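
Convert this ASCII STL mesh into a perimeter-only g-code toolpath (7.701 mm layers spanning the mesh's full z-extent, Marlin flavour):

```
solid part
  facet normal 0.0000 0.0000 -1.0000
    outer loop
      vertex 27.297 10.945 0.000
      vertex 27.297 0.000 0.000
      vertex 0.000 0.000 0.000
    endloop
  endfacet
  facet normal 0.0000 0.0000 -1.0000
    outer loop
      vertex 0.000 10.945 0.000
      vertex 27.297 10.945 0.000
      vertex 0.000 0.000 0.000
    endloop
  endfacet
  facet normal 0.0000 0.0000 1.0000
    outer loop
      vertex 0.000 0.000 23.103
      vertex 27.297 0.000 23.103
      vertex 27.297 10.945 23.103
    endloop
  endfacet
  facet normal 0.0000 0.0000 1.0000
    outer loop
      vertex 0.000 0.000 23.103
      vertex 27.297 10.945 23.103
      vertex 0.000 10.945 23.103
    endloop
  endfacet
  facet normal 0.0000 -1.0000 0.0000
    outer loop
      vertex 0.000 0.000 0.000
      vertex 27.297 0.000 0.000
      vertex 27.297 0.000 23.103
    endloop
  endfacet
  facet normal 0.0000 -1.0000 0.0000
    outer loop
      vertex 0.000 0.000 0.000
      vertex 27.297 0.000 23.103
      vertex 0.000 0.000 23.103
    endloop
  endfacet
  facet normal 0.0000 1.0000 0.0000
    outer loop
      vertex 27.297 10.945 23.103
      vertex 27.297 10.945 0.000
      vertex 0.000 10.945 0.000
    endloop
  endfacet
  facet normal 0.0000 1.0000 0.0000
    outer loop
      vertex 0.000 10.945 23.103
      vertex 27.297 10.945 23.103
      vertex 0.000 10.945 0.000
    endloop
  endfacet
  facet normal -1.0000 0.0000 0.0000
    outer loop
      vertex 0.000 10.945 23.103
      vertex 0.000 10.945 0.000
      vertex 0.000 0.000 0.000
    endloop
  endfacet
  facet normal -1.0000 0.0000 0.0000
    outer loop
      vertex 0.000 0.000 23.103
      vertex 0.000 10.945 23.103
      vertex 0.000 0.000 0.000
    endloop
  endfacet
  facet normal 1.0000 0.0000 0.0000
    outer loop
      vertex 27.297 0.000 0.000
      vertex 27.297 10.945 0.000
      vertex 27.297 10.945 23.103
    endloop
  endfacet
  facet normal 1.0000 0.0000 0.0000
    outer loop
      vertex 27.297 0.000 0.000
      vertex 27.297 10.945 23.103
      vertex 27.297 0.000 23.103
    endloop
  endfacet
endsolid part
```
; perimeter-only toolpath
G21 ; units = mm
G90 ; absolute positioning
G28 ; home
; layer 1
G0 Z7.701
G0 X0.000 Y0.000
G1 X27.297 Y0.000
G1 X27.297 Y10.945
G1 X0.000 Y10.945
G1 X0.000 Y0.000
; layer 2
G0 Z15.402
G0 X0.000 Y0.000
G1 X27.297 Y0.000
G1 X27.297 Y10.945
G1 X0.000 Y10.945
G1 X0.000 Y0.000
; layer 3
G0 Z23.103
G0 X0.000 Y0.000
G1 X27.297 Y0.000
G1 X27.297 Y10.945
G1 X0.000 Y10.945
G1 X0.000 Y0.000
M2 ; end

The solid is a rectangular box, roughly 27.3 × 10.9 mm footprint and 23.1 mm tall. Slicing at Δz = 7.701 mm — 3 equal slices spanning the solid's height, so layer i sits at z = i·h/3 — gives 3 non-empty perimeters. Each is a 4-segment closed polygon; G0 lifts to the layer z and rapids to the start vertex, then G1 traces the edges.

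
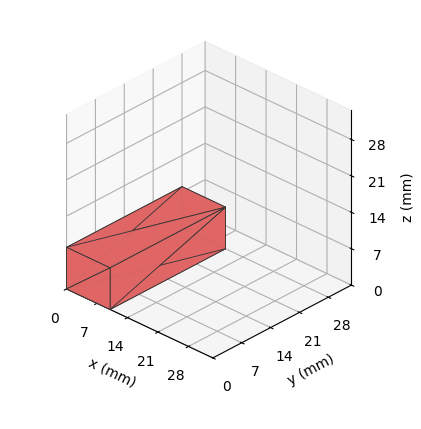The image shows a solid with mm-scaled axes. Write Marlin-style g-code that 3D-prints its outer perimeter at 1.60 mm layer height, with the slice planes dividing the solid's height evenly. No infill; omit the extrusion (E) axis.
Reading the render: the shape is a rectangular box, roughly 10 × 28 mm footprint and 8 mm tall (dimensions read to the nearest mm from the axis ticks). For the g-code, the solid's height is divided into equal slices at the stated Δz and each level perimeter traced with G1 moves after a G0 lift.

; perimeter-only toolpath
G21 ; units = mm
G90 ; absolute positioning
G28 ; home
; layer 1
G0 Z1.60
G0 X0.00 Y0.00
G1 X10.00 Y0.00
G1 X10.00 Y28.00
G1 X0.00 Y28.00
G1 X0.00 Y0.00
; layer 2
G0 Z3.20
G0 X0.00 Y0.00
G1 X10.00 Y0.00
G1 X10.00 Y28.00
G1 X0.00 Y28.00
G1 X0.00 Y0.00
; layer 3
G0 Z4.80
G0 X0.00 Y0.00
G1 X10.00 Y0.00
G1 X10.00 Y28.00
G1 X0.00 Y28.00
G1 X0.00 Y0.00
; layer 4
G0 Z6.40
G0 X0.00 Y0.00
G1 X10.00 Y0.00
G1 X10.00 Y28.00
G1 X0.00 Y28.00
G1 X0.00 Y0.00
; layer 5
G0 Z8.00
G0 X0.00 Y0.00
G1 X10.00 Y0.00
G1 X10.00 Y28.00
G1 X0.00 Y28.00
G1 X0.00 Y0.00
M2 ; end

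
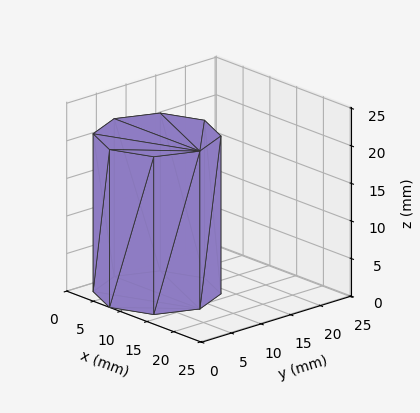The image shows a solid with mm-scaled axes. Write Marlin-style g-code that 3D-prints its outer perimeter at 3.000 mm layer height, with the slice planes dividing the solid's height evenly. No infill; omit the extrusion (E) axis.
Reading the render: the shape is a regular 8-sided prism (a cylinder approximated with 8 flat sides), circumscribed radius ≈ 8 mm, height ≈ 21 mm (dimensions read to the nearest mm from the axis ticks). For the g-code, the solid's height is divided into equal slices at the stated Δz and each level perimeter traced with G1 moves after a G0 lift.

; perimeter-only toolpath
G21 ; units = mm
G90 ; absolute positioning
G28 ; home
; layer 1
G0 Z3.000
G0 X16.000 Y8.000
G1 X13.657 Y13.657
G1 X8.000 Y16.000
G1 X2.343 Y13.657
G1 X0.000 Y8.000
G1 X2.343 Y2.343
G1 X8.000 Y0.000
G1 X13.657 Y2.343
G1 X16.000 Y8.000
; layer 2
G0 Z6.000
G0 X16.000 Y8.000
G1 X13.657 Y13.657
G1 X8.000 Y16.000
G1 X2.343 Y13.657
G1 X0.000 Y8.000
G1 X2.343 Y2.343
G1 X8.000 Y0.000
G1 X13.657 Y2.343
G1 X16.000 Y8.000
; layer 3
G0 Z9.000
G0 X16.000 Y8.000
G1 X13.657 Y13.657
G1 X8.000 Y16.000
G1 X2.343 Y13.657
G1 X0.000 Y8.000
G1 X2.343 Y2.343
G1 X8.000 Y0.000
G1 X13.657 Y2.343
G1 X16.000 Y8.000
; layer 4
G0 Z12.000
G0 X16.000 Y8.000
G1 X13.657 Y13.657
G1 X8.000 Y16.000
G1 X2.343 Y13.657
G1 X0.000 Y8.000
G1 X2.343 Y2.343
G1 X8.000 Y0.000
G1 X13.657 Y2.343
G1 X16.000 Y8.000
; layer 5
G0 Z15.000
G0 X16.000 Y8.000
G1 X13.657 Y13.657
G1 X8.000 Y16.000
G1 X2.343 Y13.657
G1 X0.000 Y8.000
G1 X2.343 Y2.343
G1 X8.000 Y0.000
G1 X13.657 Y2.343
G1 X16.000 Y8.000
; layer 6
G0 Z18.000
G0 X16.000 Y8.000
G1 X13.657 Y13.657
G1 X8.000 Y16.000
G1 X2.343 Y13.657
G1 X0.000 Y8.000
G1 X2.343 Y2.343
G1 X8.000 Y0.000
G1 X13.657 Y2.343
G1 X16.000 Y8.000
; layer 7
G0 Z21.000
G0 X16.000 Y8.000
G1 X13.657 Y13.657
G1 X8.000 Y16.000
G1 X2.343 Y13.657
G1 X0.000 Y8.000
G1 X2.343 Y2.343
G1 X8.000 Y0.000
G1 X13.657 Y2.343
G1 X16.000 Y8.000
M2 ; end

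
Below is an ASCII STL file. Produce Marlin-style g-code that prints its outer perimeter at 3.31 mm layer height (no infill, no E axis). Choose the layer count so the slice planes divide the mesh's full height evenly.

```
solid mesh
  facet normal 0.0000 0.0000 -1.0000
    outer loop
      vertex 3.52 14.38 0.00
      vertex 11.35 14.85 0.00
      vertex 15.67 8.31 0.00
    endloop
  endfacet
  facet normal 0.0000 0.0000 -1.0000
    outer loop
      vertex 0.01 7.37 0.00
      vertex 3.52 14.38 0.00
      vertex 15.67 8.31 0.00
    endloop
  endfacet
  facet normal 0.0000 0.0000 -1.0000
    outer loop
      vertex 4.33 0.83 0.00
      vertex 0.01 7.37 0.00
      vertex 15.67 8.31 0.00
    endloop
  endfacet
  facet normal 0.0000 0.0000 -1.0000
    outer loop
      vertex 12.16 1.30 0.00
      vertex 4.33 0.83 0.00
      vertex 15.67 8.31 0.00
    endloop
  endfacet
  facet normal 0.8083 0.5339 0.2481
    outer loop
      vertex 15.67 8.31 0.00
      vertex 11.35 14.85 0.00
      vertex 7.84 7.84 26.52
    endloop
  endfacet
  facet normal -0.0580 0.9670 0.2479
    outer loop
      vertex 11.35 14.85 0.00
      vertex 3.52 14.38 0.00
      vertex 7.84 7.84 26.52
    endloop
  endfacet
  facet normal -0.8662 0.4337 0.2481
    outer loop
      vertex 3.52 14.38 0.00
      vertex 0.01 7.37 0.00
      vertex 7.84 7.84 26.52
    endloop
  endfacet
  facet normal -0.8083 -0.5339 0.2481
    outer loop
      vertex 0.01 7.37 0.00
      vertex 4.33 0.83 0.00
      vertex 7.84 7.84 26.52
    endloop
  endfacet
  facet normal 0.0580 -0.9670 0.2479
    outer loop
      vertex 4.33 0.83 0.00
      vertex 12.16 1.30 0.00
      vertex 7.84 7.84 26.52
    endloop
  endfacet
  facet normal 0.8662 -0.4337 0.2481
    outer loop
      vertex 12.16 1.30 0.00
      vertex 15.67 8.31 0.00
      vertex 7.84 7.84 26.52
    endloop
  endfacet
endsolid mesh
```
; perimeter-only toolpath
G21 ; units = mm
G90 ; absolute positioning
G28 ; home
; layer 1
G0 Z3.31
G0 X14.69 Y8.25
G1 X10.91 Y13.97
G1 X4.06 Y13.56
G1 X0.99 Y7.43
G1 X4.77 Y1.71
G1 X11.62 Y2.12
G1 X14.69 Y8.25
; layer 2
G0 Z6.63
G0 X13.71 Y8.19
G1 X10.47 Y13.10
G1 X4.60 Y12.75
G1 X1.97 Y7.49
G1 X5.21 Y2.58
G1 X11.08 Y2.94
G1 X13.71 Y8.19
; layer 3
G0 Z9.95
G0 X12.73 Y8.13
G1 X10.03 Y12.22
G1 X5.14 Y11.93
G1 X2.95 Y7.55
G1 X5.65 Y3.46
G1 X10.54 Y3.75
G1 X12.73 Y8.13
; layer 4
G0 Z13.26
G0 X11.75 Y8.07
G1 X9.59 Y11.34
G1 X5.68 Y11.11
G1 X3.92 Y7.61
G1 X6.08 Y4.33
G1 X10.00 Y4.57
G1 X11.75 Y8.07
; layer 5
G0 Z16.57
G0 X10.78 Y8.02
G1 X9.16 Y10.47
G1 X6.22 Y10.29
G1 X4.90 Y7.66
G1 X6.52 Y5.21
G1 X9.46 Y5.39
G1 X10.78 Y8.02
; layer 6
G0 Z19.89
G0 X9.80 Y7.96
G1 X8.72 Y9.59
G1 X6.76 Y9.47
G1 X5.88 Y7.72
G1 X6.96 Y6.09
G1 X8.92 Y6.21
G1 X9.80 Y7.96
; layer 7
G0 Z23.20
G0 X8.82 Y7.90
G1 X8.28 Y8.72
G1 X7.30 Y8.66
G1 X6.86 Y7.78
G1 X7.40 Y6.96
G1 X8.38 Y7.02
G1 X8.82 Y7.90
M2 ; end

The solid is a regular 6-sided pyramid, base circumscribed radius ≈ 7.84 mm, apex at z ≈ 26.5 mm. Slicing at Δz = 3.31 mm — 8 equal slices spanning the solid's height, so layer i sits at z = i·h/8 — gives 7 non-empty perimeters. Each is a 6-segment closed polygon; G0 lifts to the layer z and rapids to the start vertex, then G1 traces the edges. The cross-section shrinks linearly with z (the slice at the apex is degenerate and omitted).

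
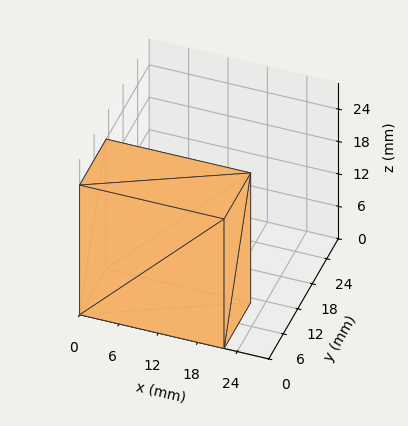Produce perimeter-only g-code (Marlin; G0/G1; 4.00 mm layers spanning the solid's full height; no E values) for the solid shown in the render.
Reading the render: the shape is a rectangular box, roughly 22 × 11 mm footprint and 24 mm tall (dimensions read to the nearest mm from the axis ticks). For the g-code, the solid's height is divided into equal slices at the stated Δz and each level perimeter traced with G1 moves after a G0 lift.

; perimeter-only toolpath
G21 ; units = mm
G90 ; absolute positioning
G28 ; home
; layer 1
G0 Z4.00
G0 X0.00 Y0.00
G1 X22.00 Y0.00
G1 X22.00 Y11.00
G1 X0.00 Y11.00
G1 X0.00 Y0.00
; layer 2
G0 Z8.00
G0 X0.00 Y0.00
G1 X22.00 Y0.00
G1 X22.00 Y11.00
G1 X0.00 Y11.00
G1 X0.00 Y0.00
; layer 3
G0 Z12.00
G0 X0.00 Y0.00
G1 X22.00 Y0.00
G1 X22.00 Y11.00
G1 X0.00 Y11.00
G1 X0.00 Y0.00
; layer 4
G0 Z16.00
G0 X0.00 Y0.00
G1 X22.00 Y0.00
G1 X22.00 Y11.00
G1 X0.00 Y11.00
G1 X0.00 Y0.00
; layer 5
G0 Z20.00
G0 X0.00 Y0.00
G1 X22.00 Y0.00
G1 X22.00 Y11.00
G1 X0.00 Y11.00
G1 X0.00 Y0.00
; layer 6
G0 Z24.00
G0 X0.00 Y0.00
G1 X22.00 Y0.00
G1 X22.00 Y11.00
G1 X0.00 Y11.00
G1 X0.00 Y0.00
M2 ; end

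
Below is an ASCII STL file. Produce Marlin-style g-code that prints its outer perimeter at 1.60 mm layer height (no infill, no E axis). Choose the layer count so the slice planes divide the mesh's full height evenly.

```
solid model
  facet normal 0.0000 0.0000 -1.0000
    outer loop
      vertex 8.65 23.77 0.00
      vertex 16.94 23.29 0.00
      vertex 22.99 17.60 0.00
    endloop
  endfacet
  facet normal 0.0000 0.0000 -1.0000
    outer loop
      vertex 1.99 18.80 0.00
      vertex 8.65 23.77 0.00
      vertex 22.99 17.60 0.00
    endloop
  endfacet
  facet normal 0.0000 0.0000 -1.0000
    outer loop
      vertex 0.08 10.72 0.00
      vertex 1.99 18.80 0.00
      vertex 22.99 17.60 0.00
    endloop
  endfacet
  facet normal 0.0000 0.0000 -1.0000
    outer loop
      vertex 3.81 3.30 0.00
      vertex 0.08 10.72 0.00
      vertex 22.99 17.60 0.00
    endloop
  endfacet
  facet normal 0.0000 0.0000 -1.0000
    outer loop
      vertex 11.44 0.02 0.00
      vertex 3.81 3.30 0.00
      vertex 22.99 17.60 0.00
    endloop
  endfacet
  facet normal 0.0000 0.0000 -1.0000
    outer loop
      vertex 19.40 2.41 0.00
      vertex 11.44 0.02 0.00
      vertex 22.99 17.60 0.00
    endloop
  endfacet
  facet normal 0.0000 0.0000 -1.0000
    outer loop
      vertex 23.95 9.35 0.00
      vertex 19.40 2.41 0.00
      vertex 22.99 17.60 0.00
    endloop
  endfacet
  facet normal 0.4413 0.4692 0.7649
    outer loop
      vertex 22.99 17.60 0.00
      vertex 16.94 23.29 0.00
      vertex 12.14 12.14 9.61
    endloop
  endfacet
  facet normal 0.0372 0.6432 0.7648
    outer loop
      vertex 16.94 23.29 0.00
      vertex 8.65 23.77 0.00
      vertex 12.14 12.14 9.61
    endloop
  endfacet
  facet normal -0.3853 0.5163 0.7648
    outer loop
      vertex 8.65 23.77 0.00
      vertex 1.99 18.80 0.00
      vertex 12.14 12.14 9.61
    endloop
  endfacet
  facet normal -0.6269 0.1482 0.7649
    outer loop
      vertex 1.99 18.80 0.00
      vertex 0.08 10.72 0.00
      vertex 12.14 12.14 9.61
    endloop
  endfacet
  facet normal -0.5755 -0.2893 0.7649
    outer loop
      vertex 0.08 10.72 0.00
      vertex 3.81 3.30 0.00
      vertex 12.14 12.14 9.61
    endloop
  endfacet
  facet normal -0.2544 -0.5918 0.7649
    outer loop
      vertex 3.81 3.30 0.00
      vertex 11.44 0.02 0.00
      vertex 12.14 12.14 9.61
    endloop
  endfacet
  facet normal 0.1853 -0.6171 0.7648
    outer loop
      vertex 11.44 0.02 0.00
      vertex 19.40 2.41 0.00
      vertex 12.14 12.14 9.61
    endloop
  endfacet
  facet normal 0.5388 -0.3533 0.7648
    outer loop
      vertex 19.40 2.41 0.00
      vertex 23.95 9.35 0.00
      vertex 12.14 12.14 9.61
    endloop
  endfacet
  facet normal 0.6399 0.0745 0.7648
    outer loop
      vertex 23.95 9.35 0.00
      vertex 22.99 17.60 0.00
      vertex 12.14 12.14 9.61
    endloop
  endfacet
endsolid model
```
; perimeter-only toolpath
G21 ; units = mm
G90 ; absolute positioning
G28 ; home
; layer 1
G0 Z1.60
G0 X21.18 Y16.69
G1 X16.14 Y21.43
G1 X9.23 Y21.83
G1 X3.68 Y17.69
G1 X2.09 Y10.96
G1 X5.20 Y4.77
G1 X11.56 Y2.04
G1 X18.19 Y4.03
G1 X21.98 Y9.81
G1 X21.18 Y16.69
; layer 2
G0 Z3.20
G0 X19.37 Y15.78
G1 X15.34 Y19.57
G1 X9.81 Y19.89
G1 X5.37 Y16.58
G1 X4.10 Y11.19
G1 X6.59 Y6.25
G1 X11.67 Y4.06
G1 X16.98 Y5.65
G1 X20.01 Y10.28
G1 X19.37 Y15.78
; layer 3
G0 Z4.80
G0 X17.56 Y14.87
G1 X14.54 Y17.71
G1 X10.39 Y17.95
G1 X7.07 Y15.47
G1 X6.11 Y11.43
G1 X7.98 Y7.72
G1 X11.79 Y6.08
G1 X15.77 Y7.28
G1 X18.05 Y10.75
G1 X17.56 Y14.87
; layer 4
G0 Z6.41
G0 X15.76 Y13.96
G1 X13.74 Y15.86
G1 X10.98 Y16.02
G1 X8.76 Y14.36
G1 X8.12 Y11.67
G1 X9.36 Y9.19
G1 X11.91 Y8.10
G1 X14.56 Y8.90
G1 X16.08 Y11.21
G1 X15.76 Y13.96
; layer 5
G0 Z8.01
G0 X13.95 Y13.05
G1 X12.94 Y14.00
G1 X11.56 Y14.08
G1 X10.45 Y13.25
G1 X10.13 Y11.90
G1 X10.75 Y10.67
G1 X12.02 Y10.12
G1 X13.35 Y10.52
G1 X14.11 Y11.68
G1 X13.95 Y13.05
M2 ; end

The solid is a regular 9-sided pyramid, base circumscribed radius ≈ 12.1 mm, apex at z ≈ 9.61 mm. Slicing at Δz = 1.60 mm — 6 equal slices spanning the solid's height, so layer i sits at z = i·h/6 — gives 5 non-empty perimeters. Each is a 9-segment closed polygon; G0 lifts to the layer z and rapids to the start vertex, then G1 traces the edges. The cross-section shrinks linearly with z (the slice at the apex is degenerate and omitted).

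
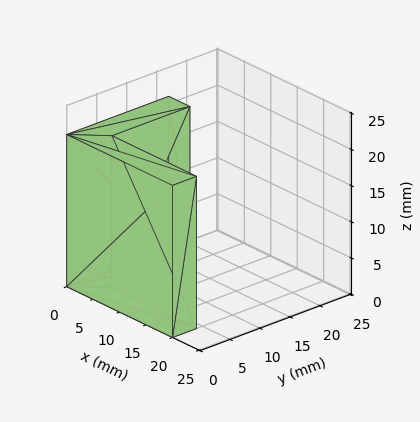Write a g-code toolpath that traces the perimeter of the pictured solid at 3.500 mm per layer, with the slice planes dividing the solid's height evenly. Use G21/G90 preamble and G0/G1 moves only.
Reading the render: the shape is an L-shaped prism: outer 20 × 17 mm, arm thicknesses ≈ 4 mm (horizontal) and 4 mm (vertical), extruded 21 mm in z (dimensions read to the nearest mm from the axis ticks). For the g-code, the solid's height is divided into equal slices at the stated Δz and each level perimeter traced with G1 moves after a G0 lift.

; perimeter-only toolpath
G21 ; units = mm
G90 ; absolute positioning
G28 ; home
; layer 1
G0 Z3.500
G0 X0.000 Y0.000
G1 X20.000 Y0.000
G1 X20.000 Y4.000
G1 X4.000 Y4.000
G1 X4.000 Y17.000
G1 X0.000 Y17.000
G1 X0.000 Y0.000
; layer 2
G0 Z7.000
G0 X0.000 Y0.000
G1 X20.000 Y0.000
G1 X20.000 Y4.000
G1 X4.000 Y4.000
G1 X4.000 Y17.000
G1 X0.000 Y17.000
G1 X0.000 Y0.000
; layer 3
G0 Z10.500
G0 X0.000 Y0.000
G1 X20.000 Y0.000
G1 X20.000 Y4.000
G1 X4.000 Y4.000
G1 X4.000 Y17.000
G1 X0.000 Y17.000
G1 X0.000 Y0.000
; layer 4
G0 Z14.000
G0 X0.000 Y0.000
G1 X20.000 Y0.000
G1 X20.000 Y4.000
G1 X4.000 Y4.000
G1 X4.000 Y17.000
G1 X0.000 Y17.000
G1 X0.000 Y0.000
; layer 5
G0 Z17.500
G0 X0.000 Y0.000
G1 X20.000 Y0.000
G1 X20.000 Y4.000
G1 X4.000 Y4.000
G1 X4.000 Y17.000
G1 X0.000 Y17.000
G1 X0.000 Y0.000
; layer 6
G0 Z21.000
G0 X0.000 Y0.000
G1 X20.000 Y0.000
G1 X20.000 Y4.000
G1 X4.000 Y4.000
G1 X4.000 Y17.000
G1 X0.000 Y17.000
G1 X0.000 Y0.000
M2 ; end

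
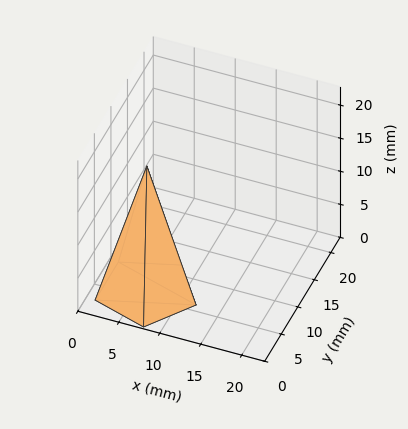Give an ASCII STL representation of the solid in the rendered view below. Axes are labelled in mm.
Reading the render: the shape is a regular 5-sided pyramid, base circumscribed radius ≈ 6 mm, apex at z ≈ 19 mm (dimensions read to the nearest mm from the axis ticks). For the STL, each face is triangulated and given an outward normal.

solid part
  facet normal 0.0000 0.0000 -1.0000
    outer loop
      vertex 1.1 9.5 0.0
      vertex 7.9 11.7 0.0
      vertex 12.0 6.0 0.0
    endloop
  endfacet
  facet normal 0.0000 0.0000 -1.0000
    outer loop
      vertex 1.1 2.5 0.0
      vertex 1.1 9.5 0.0
      vertex 12.0 6.0 0.0
    endloop
  endfacet
  facet normal 0.0000 0.0000 -1.0000
    outer loop
      vertex 7.9 0.3 0.0
      vertex 1.1 2.5 0.0
      vertex 12.0 6.0 0.0
    endloop
  endfacet
  facet normal 0.7864 0.5656 0.2483
    outer loop
      vertex 12.0 6.0 0.0
      vertex 7.9 11.7 0.0
      vertex 6.0 6.0 19.0
    endloop
  endfacet
  facet normal -0.2983 0.9220 0.2468
    outer loop
      vertex 7.9 11.7 0.0
      vertex 1.1 9.5 0.0
      vertex 6.0 6.0 19.0
    endloop
  endfacet
  facet normal -0.9683 0.0000 0.2497
    outer loop
      vertex 1.1 9.5 0.0
      vertex 1.1 2.5 0.0
      vertex 6.0 6.0 19.0
    endloop
  endfacet
  facet normal -0.2983 -0.9220 0.2468
    outer loop
      vertex 1.1 2.5 0.0
      vertex 7.9 0.3 0.0
      vertex 6.0 6.0 19.0
    endloop
  endfacet
  facet normal 0.7864 -0.5656 0.2483
    outer loop
      vertex 7.9 0.3 0.0
      vertex 12.0 6.0 0.0
      vertex 6.0 6.0 19.0
    endloop
  endfacet
endsolid part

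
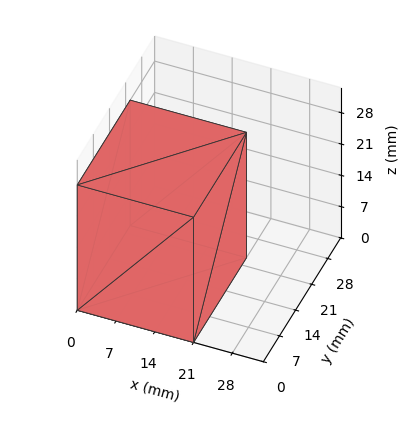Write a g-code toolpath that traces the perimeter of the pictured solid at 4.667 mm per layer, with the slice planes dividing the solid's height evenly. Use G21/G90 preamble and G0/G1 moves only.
Reading the render: the shape is a rectangular box, roughly 21 × 23 mm footprint and 28 mm tall (dimensions read to the nearest mm from the axis ticks). For the g-code, the solid's height is divided into equal slices at the stated Δz and each level perimeter traced with G1 moves after a G0 lift.

; perimeter-only toolpath
G21 ; units = mm
G90 ; absolute positioning
G28 ; home
; layer 1
G0 Z4.667
G0 X0.000 Y0.000
G1 X21.000 Y0.000
G1 X21.000 Y23.000
G1 X0.000 Y23.000
G1 X0.000 Y0.000
; layer 2
G0 Z9.333
G0 X0.000 Y0.000
G1 X21.000 Y0.000
G1 X21.000 Y23.000
G1 X0.000 Y23.000
G1 X0.000 Y0.000
; layer 3
G0 Z14.000
G0 X0.000 Y0.000
G1 X21.000 Y0.000
G1 X21.000 Y23.000
G1 X0.000 Y23.000
G1 X0.000 Y0.000
; layer 4
G0 Z18.667
G0 X0.000 Y0.000
G1 X21.000 Y0.000
G1 X21.000 Y23.000
G1 X0.000 Y23.000
G1 X0.000 Y0.000
; layer 5
G0 Z23.333
G0 X0.000 Y0.000
G1 X21.000 Y0.000
G1 X21.000 Y23.000
G1 X0.000 Y23.000
G1 X0.000 Y0.000
; layer 6
G0 Z28.000
G0 X0.000 Y0.000
G1 X21.000 Y0.000
G1 X21.000 Y23.000
G1 X0.000 Y23.000
G1 X0.000 Y0.000
M2 ; end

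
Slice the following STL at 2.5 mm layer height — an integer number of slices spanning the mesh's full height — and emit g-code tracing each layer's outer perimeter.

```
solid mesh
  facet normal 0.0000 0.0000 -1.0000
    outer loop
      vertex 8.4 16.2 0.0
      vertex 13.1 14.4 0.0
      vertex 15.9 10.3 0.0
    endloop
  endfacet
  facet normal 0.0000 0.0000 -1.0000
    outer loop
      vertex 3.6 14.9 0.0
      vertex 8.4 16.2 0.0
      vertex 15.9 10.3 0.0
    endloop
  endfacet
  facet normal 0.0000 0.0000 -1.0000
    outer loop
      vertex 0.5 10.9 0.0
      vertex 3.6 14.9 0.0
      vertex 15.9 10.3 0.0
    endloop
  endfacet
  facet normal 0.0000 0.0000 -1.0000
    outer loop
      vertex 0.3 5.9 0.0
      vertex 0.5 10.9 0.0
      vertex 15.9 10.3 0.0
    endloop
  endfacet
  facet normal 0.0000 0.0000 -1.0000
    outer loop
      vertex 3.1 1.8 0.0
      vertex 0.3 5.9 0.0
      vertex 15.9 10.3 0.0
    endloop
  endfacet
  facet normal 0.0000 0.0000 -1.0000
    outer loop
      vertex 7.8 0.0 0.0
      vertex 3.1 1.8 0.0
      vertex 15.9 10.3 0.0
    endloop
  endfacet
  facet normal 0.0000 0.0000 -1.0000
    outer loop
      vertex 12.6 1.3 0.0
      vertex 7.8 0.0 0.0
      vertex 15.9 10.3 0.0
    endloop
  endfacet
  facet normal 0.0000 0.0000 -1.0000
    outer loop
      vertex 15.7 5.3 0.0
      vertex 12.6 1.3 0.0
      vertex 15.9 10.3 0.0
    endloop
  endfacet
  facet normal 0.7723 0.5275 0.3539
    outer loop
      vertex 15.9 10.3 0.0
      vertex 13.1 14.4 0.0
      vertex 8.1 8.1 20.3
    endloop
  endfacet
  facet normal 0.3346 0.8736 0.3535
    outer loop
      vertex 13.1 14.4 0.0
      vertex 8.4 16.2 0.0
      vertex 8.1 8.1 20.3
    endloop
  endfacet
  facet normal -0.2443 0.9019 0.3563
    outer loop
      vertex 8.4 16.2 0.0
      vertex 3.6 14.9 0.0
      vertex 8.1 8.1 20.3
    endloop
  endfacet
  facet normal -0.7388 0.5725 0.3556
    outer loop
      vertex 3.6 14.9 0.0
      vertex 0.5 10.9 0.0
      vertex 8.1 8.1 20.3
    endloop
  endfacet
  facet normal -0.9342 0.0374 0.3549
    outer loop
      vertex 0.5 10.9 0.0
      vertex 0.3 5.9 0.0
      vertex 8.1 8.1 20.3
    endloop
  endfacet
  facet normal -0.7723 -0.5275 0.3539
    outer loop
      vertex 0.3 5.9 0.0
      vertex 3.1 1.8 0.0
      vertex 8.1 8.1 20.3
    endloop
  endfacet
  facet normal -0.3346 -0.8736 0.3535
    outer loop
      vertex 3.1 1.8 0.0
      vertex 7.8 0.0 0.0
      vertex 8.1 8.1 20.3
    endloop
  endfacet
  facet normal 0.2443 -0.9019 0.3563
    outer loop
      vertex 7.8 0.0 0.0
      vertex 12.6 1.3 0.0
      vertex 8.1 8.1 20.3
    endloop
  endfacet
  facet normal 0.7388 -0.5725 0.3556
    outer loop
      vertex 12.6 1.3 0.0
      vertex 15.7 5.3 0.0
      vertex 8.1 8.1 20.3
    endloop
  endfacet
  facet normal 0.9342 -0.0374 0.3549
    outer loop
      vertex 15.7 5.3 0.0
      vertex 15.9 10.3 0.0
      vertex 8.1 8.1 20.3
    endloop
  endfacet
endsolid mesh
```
; perimeter-only toolpath
G21 ; units = mm
G90 ; absolute positioning
G28 ; home
; layer 1
G0 Z2.5
G0 X14.9 Y10.0
G1 X12.5 Y13.6
G1 X8.4 Y15.2
G1 X4.2 Y14.0
G1 X1.4 Y10.5
G1 X1.3 Y6.2
G1 X3.7 Y2.6
G1 X7.8 Y1.0
G1 X12.0 Y2.1
G1 X14.7 Y5.7
G1 X14.9 Y10.0
; layer 2
G0 Z5.1
G0 X14.0 Y9.8
G1 X11.8 Y12.8
G1 X8.3 Y14.2
G1 X4.7 Y13.2
G1 X2.4 Y10.2
G1 X2.2 Y6.5
G1 X4.3 Y3.4
G1 X7.9 Y2.0
G1 X11.5 Y3.0
G1 X13.8 Y6.0
G1 X14.0 Y9.8
; layer 3
G0 Z7.6
G0 X13.0 Y9.5
G1 X11.2 Y12.0
G1 X8.3 Y13.2
G1 X5.3 Y12.3
G1 X3.3 Y9.8
G1 X3.2 Y6.7
G1 X5.0 Y4.2
G1 X7.9 Y3.0
G1 X10.9 Y3.8
G1 X12.8 Y6.3
G1 X13.0 Y9.5
; layer 4
G0 Z10.2
G0 X12.0 Y9.2
G1 X10.6 Y11.2
G1 X8.2 Y12.1
G1 X5.8 Y11.5
G1 X4.3 Y9.5
G1 X4.2 Y7.0
G1 X5.6 Y5.0
G1 X7.9 Y4.0
G1 X10.3 Y4.7
G1 X11.9 Y6.7
G1 X12.0 Y9.2
; layer 5
G0 Z12.7
G0 X11.0 Y8.9
G1 X10.0 Y10.5
G1 X8.2 Y11.1
G1 X6.4 Y10.7
G1 X5.2 Y9.2
G1 X5.2 Y7.3
G1 X6.2 Y5.7
G1 X8.0 Y5.1
G1 X9.8 Y5.5
G1 X10.9 Y7.0
G1 X11.0 Y8.9
; layer 6
G0 Z15.2
G0 X10.0 Y8.6
G1 X9.3 Y9.7
G1 X8.2 Y10.1
G1 X7.0 Y9.8
G1 X6.2 Y8.8
G1 X6.1 Y7.5
G1 X6.8 Y6.5
G1 X8.0 Y6.1
G1 X9.2 Y6.4
G1 X10.0 Y7.4
G1 X10.0 Y8.6
; layer 7
G0 Z17.8
G0 X9.1 Y8.4
G1 X8.7 Y8.9
G1 X8.1 Y9.1
G1 X7.5 Y8.9
G1 X7.1 Y8.4
G1 X7.1 Y7.8
G1 X7.5 Y7.3
G1 X8.1 Y7.1
G1 X8.7 Y7.2
G1 X9.1 Y7.7
G1 X9.1 Y8.4
M2 ; end

The solid is a regular 10-sided pyramid, base circumscribed radius ≈ 8.1 mm, apex at z ≈ 20.3 mm. Slicing at Δz = 2.5 mm — 8 equal slices spanning the solid's height, so layer i sits at z = i·h/8 — gives 7 non-empty perimeters. Each is a 10-segment closed polygon; G0 lifts to the layer z and rapids to the start vertex, then G1 traces the edges. The cross-section shrinks linearly with z (the slice at the apex is degenerate and omitted).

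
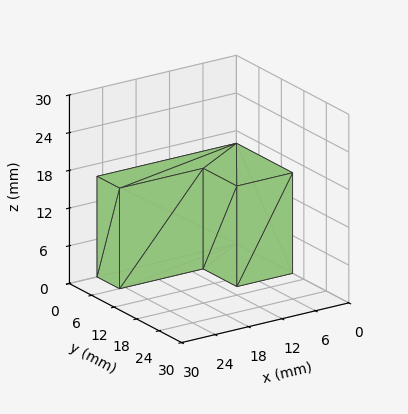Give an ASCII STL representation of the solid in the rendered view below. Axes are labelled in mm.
Reading the render: the shape is an L-shaped prism: outer 25 × 15 mm, arm thicknesses ≈ 6 mm (horizontal) and 10 mm (vertical), extruded 16 mm in z (dimensions read to the nearest mm from the axis ticks). For the STL, each face is triangulated and given an outward normal.

solid part
  facet normal 0.0000 0.0000 -1.0000
    outer loop
      vertex 25.0 6.0 0.0
      vertex 25.0 0.0 0.0
      vertex 0.0 0.0 0.0
    endloop
  endfacet
  facet normal 0.0000 0.0000 -1.0000
    outer loop
      vertex 10.0 6.0 0.0
      vertex 25.0 6.0 0.0
      vertex 0.0 0.0 0.0
    endloop
  endfacet
  facet normal 0.0000 0.0000 -1.0000
    outer loop
      vertex 10.0 15.0 0.0
      vertex 10.0 6.0 0.0
      vertex 0.0 0.0 0.0
    endloop
  endfacet
  facet normal 0.0000 0.0000 -1.0000
    outer loop
      vertex 0.0 15.0 0.0
      vertex 10.0 15.0 0.0
      vertex 0.0 0.0 0.0
    endloop
  endfacet
  facet normal 0.0000 0.0000 1.0000
    outer loop
      vertex 0.0 0.0 16.0
      vertex 25.0 0.0 16.0
      vertex 25.0 6.0 16.0
    endloop
  endfacet
  facet normal 0.0000 0.0000 1.0000
    outer loop
      vertex 0.0 0.0 16.0
      vertex 25.0 6.0 16.0
      vertex 10.0 6.0 16.0
    endloop
  endfacet
  facet normal 0.0000 0.0000 1.0000
    outer loop
      vertex 0.0 0.0 16.0
      vertex 10.0 6.0 16.0
      vertex 10.0 15.0 16.0
    endloop
  endfacet
  facet normal 0.0000 0.0000 1.0000
    outer loop
      vertex 0.0 0.0 16.0
      vertex 10.0 15.0 16.0
      vertex 0.0 15.0 16.0
    endloop
  endfacet
  facet normal 0.0000 -1.0000 0.0000
    outer loop
      vertex 0.0 0.0 0.0
      vertex 25.0 0.0 0.0
      vertex 25.0 0.0 16.0
    endloop
  endfacet
  facet normal 0.0000 -1.0000 0.0000
    outer loop
      vertex 0.0 0.0 0.0
      vertex 25.0 0.0 16.0
      vertex 0.0 0.0 16.0
    endloop
  endfacet
  facet normal 1.0000 0.0000 0.0000
    outer loop
      vertex 25.0 0.0 0.0
      vertex 25.0 6.0 0.0
      vertex 25.0 6.0 16.0
    endloop
  endfacet
  facet normal 1.0000 0.0000 0.0000
    outer loop
      vertex 25.0 0.0 0.0
      vertex 25.0 6.0 16.0
      vertex 25.0 0.0 16.0
    endloop
  endfacet
  facet normal 0.0000 1.0000 0.0000
    outer loop
      vertex 25.0 6.0 0.0
      vertex 10.0 6.0 0.0
      vertex 10.0 6.0 16.0
    endloop
  endfacet
  facet normal 0.0000 1.0000 0.0000
    outer loop
      vertex 25.0 6.0 0.0
      vertex 10.0 6.0 16.0
      vertex 25.0 6.0 16.0
    endloop
  endfacet
  facet normal 1.0000 0.0000 0.0000
    outer loop
      vertex 10.0 6.0 0.0
      vertex 10.0 15.0 0.0
      vertex 10.0 15.0 16.0
    endloop
  endfacet
  facet normal 1.0000 0.0000 0.0000
    outer loop
      vertex 10.0 6.0 0.0
      vertex 10.0 15.0 16.0
      vertex 10.0 6.0 16.0
    endloop
  endfacet
  facet normal 0.0000 1.0000 0.0000
    outer loop
      vertex 10.0 15.0 0.0
      vertex 0.0 15.0 0.0
      vertex 0.0 15.0 16.0
    endloop
  endfacet
  facet normal 0.0000 1.0000 0.0000
    outer loop
      vertex 10.0 15.0 0.0
      vertex 0.0 15.0 16.0
      vertex 10.0 15.0 16.0
    endloop
  endfacet
  facet normal -1.0000 0.0000 0.0000
    outer loop
      vertex 0.0 15.0 0.0
      vertex 0.0 0.0 0.0
      vertex 0.0 0.0 16.0
    endloop
  endfacet
  facet normal -1.0000 0.0000 0.0000
    outer loop
      vertex 0.0 15.0 0.0
      vertex 0.0 0.0 16.0
      vertex 0.0 15.0 16.0
    endloop
  endfacet
endsolid part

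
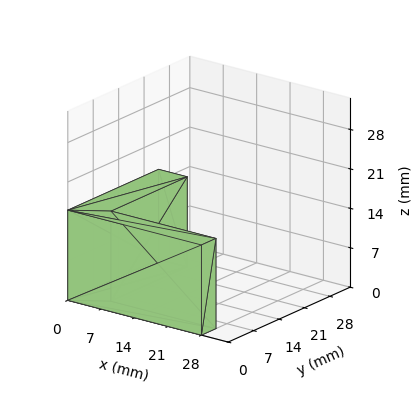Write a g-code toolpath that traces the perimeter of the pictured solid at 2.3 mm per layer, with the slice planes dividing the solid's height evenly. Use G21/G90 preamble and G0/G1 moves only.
Reading the render: the shape is an L-shaped prism: outer 28 × 25 mm, arm thicknesses ≈ 4 mm (horizontal) and 6 mm (vertical), extruded 16 mm in z (dimensions read to the nearest mm from the axis ticks). For the g-code, the solid's height is divided into equal slices at the stated Δz and each level perimeter traced with G1 moves after a G0 lift.

; perimeter-only toolpath
G21 ; units = mm
G90 ; absolute positioning
G28 ; home
; layer 1
G0 Z2.3
G0 X0.0 Y0.0
G1 X28.0 Y0.0
G1 X28.0 Y4.0
G1 X6.0 Y4.0
G1 X6.0 Y25.0
G1 X0.0 Y25.0
G1 X0.0 Y0.0
; layer 2
G0 Z4.6
G0 X0.0 Y0.0
G1 X28.0 Y0.0
G1 X28.0 Y4.0
G1 X6.0 Y4.0
G1 X6.0 Y25.0
G1 X0.0 Y25.0
G1 X0.0 Y0.0
; layer 3
G0 Z6.9
G0 X0.0 Y0.0
G1 X28.0 Y0.0
G1 X28.0 Y4.0
G1 X6.0 Y4.0
G1 X6.0 Y25.0
G1 X0.0 Y25.0
G1 X0.0 Y0.0
; layer 4
G0 Z9.1
G0 X0.0 Y0.0
G1 X28.0 Y0.0
G1 X28.0 Y4.0
G1 X6.0 Y4.0
G1 X6.0 Y25.0
G1 X0.0 Y25.0
G1 X0.0 Y0.0
; layer 5
G0 Z11.4
G0 X0.0 Y0.0
G1 X28.0 Y0.0
G1 X28.0 Y4.0
G1 X6.0 Y4.0
G1 X6.0 Y25.0
G1 X0.0 Y25.0
G1 X0.0 Y0.0
; layer 6
G0 Z13.7
G0 X0.0 Y0.0
G1 X28.0 Y0.0
G1 X28.0 Y4.0
G1 X6.0 Y4.0
G1 X6.0 Y25.0
G1 X0.0 Y25.0
G1 X0.0 Y0.0
; layer 7
G0 Z16.0
G0 X0.0 Y0.0
G1 X28.0 Y0.0
G1 X28.0 Y4.0
G1 X6.0 Y4.0
G1 X6.0 Y25.0
G1 X0.0 Y25.0
G1 X0.0 Y0.0
M2 ; end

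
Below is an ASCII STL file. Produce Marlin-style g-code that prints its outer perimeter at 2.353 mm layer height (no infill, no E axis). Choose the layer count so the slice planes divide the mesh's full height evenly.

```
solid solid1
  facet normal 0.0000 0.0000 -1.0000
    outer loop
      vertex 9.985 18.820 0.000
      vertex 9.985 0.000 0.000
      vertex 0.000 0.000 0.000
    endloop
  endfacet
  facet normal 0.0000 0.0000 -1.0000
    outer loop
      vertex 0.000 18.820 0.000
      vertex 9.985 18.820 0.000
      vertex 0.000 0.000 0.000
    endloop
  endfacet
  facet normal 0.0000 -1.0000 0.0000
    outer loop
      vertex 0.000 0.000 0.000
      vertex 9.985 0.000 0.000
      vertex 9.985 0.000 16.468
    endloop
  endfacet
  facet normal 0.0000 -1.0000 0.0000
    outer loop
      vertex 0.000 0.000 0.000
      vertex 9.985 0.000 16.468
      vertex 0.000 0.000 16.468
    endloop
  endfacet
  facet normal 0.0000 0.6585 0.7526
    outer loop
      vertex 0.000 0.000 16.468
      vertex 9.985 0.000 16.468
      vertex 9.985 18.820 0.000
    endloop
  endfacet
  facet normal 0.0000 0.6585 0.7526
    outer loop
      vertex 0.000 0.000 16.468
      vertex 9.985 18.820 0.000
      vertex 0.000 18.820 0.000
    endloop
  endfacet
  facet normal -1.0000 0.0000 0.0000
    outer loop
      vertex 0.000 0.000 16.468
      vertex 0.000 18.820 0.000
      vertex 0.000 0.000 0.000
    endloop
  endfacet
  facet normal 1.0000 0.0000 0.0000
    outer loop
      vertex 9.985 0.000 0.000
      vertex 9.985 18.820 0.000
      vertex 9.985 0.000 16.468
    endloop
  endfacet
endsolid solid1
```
; perimeter-only toolpath
G21 ; units = mm
G90 ; absolute positioning
G28 ; home
; layer 1
G0 Z2.353
G0 X0.000 Y0.000
G1 X9.985 Y0.000
G1 X9.985 Y16.131
G1 X0.000 Y16.131
G1 X0.000 Y0.000
; layer 2
G0 Z4.705
G0 X0.000 Y0.000
G1 X9.985 Y0.000
G1 X9.985 Y13.443
G1 X0.000 Y13.443
G1 X0.000 Y0.000
; layer 3
G0 Z7.058
G0 X0.000 Y0.000
G1 X9.985 Y0.000
G1 X9.985 Y10.754
G1 X0.000 Y10.754
G1 X0.000 Y0.000
; layer 4
G0 Z9.410
G0 X0.000 Y0.000
G1 X9.985 Y0.000
G1 X9.985 Y8.066
G1 X0.000 Y8.066
G1 X0.000 Y0.000
; layer 5
G0 Z11.763
G0 X0.000 Y0.000
G1 X9.985 Y0.000
G1 X9.985 Y5.377
G1 X0.000 Y5.377
G1 X0.000 Y0.000
; layer 6
G0 Z14.115
G0 X0.000 Y0.000
G1 X9.985 Y0.000
G1 X9.985 Y2.689
G1 X0.000 Y2.689
G1 X0.000 Y0.000
M2 ; end

The solid is a wedge (ramp): 9.98 × 18.8 mm base, rising to 16.5 mm along the y=0 edge and sloping linearly to z=0 at y=18.8. Slicing at Δz = 2.353 mm — 7 equal slices spanning the solid's height, so layer i sits at z = i·h/7 — gives 6 non-empty perimeters. Each is a 4-segment closed polygon; G0 lifts to the layer z and rapids to the start vertex, then G1 traces the edges. The cross-section shrinks linearly with z (the slice at the apex is degenerate and omitted).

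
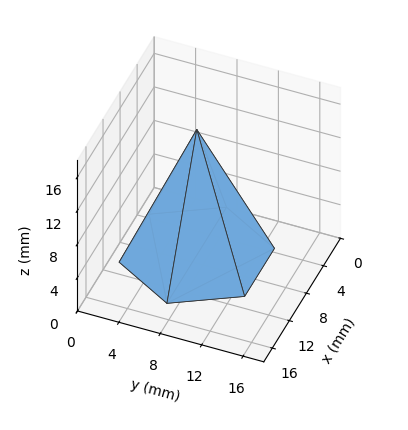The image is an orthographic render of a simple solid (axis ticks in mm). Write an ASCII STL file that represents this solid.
Reading the render: the shape is a regular 6-sided pyramid, base circumscribed radius ≈ 7 mm, apex at z ≈ 15 mm (dimensions read to the nearest mm from the axis ticks). For the STL, each face is triangulated and given an outward normal.

solid part
  facet normal 0.0000 0.0000 -1.0000
    outer loop
      vertex 3.50 13.06 0.00
      vertex 10.50 13.06 0.00
      vertex 14.00 7.00 0.00
    endloop
  endfacet
  facet normal 0.0000 0.0000 -1.0000
    outer loop
      vertex 0.00 7.00 0.00
      vertex 3.50 13.06 0.00
      vertex 14.00 7.00 0.00
    endloop
  endfacet
  facet normal 0.0000 0.0000 -1.0000
    outer loop
      vertex 3.50 0.94 0.00
      vertex 0.00 7.00 0.00
      vertex 14.00 7.00 0.00
    endloop
  endfacet
  facet normal 0.0000 0.0000 -1.0000
    outer loop
      vertex 10.50 0.94 0.00
      vertex 3.50 0.94 0.00
      vertex 14.00 7.00 0.00
    endloop
  endfacet
  facet normal 0.8029 0.4637 0.3747
    outer loop
      vertex 14.00 7.00 0.00
      vertex 10.50 13.06 0.00
      vertex 7.00 7.00 15.00
    endloop
  endfacet
  facet normal 0.0000 0.9272 0.3746
    outer loop
      vertex 10.50 13.06 0.00
      vertex 3.50 13.06 0.00
      vertex 7.00 7.00 15.00
    endloop
  endfacet
  facet normal -0.8029 0.4637 0.3747
    outer loop
      vertex 3.50 13.06 0.00
      vertex 0.00 7.00 0.00
      vertex 7.00 7.00 15.00
    endloop
  endfacet
  facet normal -0.8029 -0.4637 0.3747
    outer loop
      vertex 0.00 7.00 0.00
      vertex 3.50 0.94 0.00
      vertex 7.00 7.00 15.00
    endloop
  endfacet
  facet normal 0.0000 -0.9272 0.3746
    outer loop
      vertex 3.50 0.94 0.00
      vertex 10.50 0.94 0.00
      vertex 7.00 7.00 15.00
    endloop
  endfacet
  facet normal 0.8029 -0.4637 0.3747
    outer loop
      vertex 10.50 0.94 0.00
      vertex 14.00 7.00 0.00
      vertex 7.00 7.00 15.00
    endloop
  endfacet
endsolid part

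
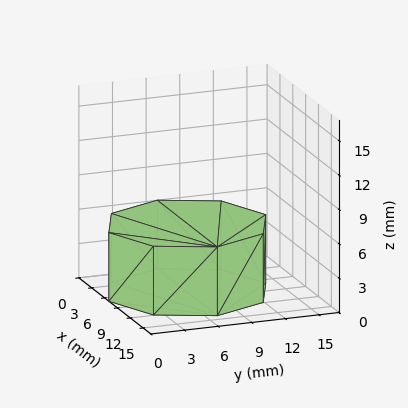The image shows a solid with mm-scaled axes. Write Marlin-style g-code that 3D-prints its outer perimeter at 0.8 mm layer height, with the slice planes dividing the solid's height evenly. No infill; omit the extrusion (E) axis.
Reading the render: the shape is a regular 8-sided prism (a cylinder approximated with 8 flat sides), circumscribed radius ≈ 7 mm, height ≈ 6 mm (dimensions read to the nearest mm from the axis ticks). For the g-code, the solid's height is divided into equal slices at the stated Δz and each level perimeter traced with G1 moves after a G0 lift.

; perimeter-only toolpath
G21 ; units = mm
G90 ; absolute positioning
G28 ; home
; layer 1
G0 Z0.8
G0 X14.0 Y7.0
G1 X11.9 Y11.9
G1 X7.0 Y14.0
G1 X2.1 Y11.9
G1 X0.0 Y7.0
G1 X2.1 Y2.1
G1 X7.0 Y0.0
G1 X11.9 Y2.1
G1 X14.0 Y7.0
; layer 2
G0 Z1.5
G0 X14.0 Y7.0
G1 X11.9 Y11.9
G1 X7.0 Y14.0
G1 X2.1 Y11.9
G1 X0.0 Y7.0
G1 X2.1 Y2.1
G1 X7.0 Y0.0
G1 X11.9 Y2.1
G1 X14.0 Y7.0
; layer 3
G0 Z2.2
G0 X14.0 Y7.0
G1 X11.9 Y11.9
G1 X7.0 Y14.0
G1 X2.1 Y11.9
G1 X0.0 Y7.0
G1 X2.1 Y2.1
G1 X7.0 Y0.0
G1 X11.9 Y2.1
G1 X14.0 Y7.0
; layer 4
G0 Z3.0
G0 X14.0 Y7.0
G1 X11.9 Y11.9
G1 X7.0 Y14.0
G1 X2.1 Y11.9
G1 X0.0 Y7.0
G1 X2.1 Y2.1
G1 X7.0 Y0.0
G1 X11.9 Y2.1
G1 X14.0 Y7.0
; layer 5
G0 Z3.8
G0 X14.0 Y7.0
G1 X11.9 Y11.9
G1 X7.0 Y14.0
G1 X2.1 Y11.9
G1 X0.0 Y7.0
G1 X2.1 Y2.1
G1 X7.0 Y0.0
G1 X11.9 Y2.1
G1 X14.0 Y7.0
; layer 6
G0 Z4.5
G0 X14.0 Y7.0
G1 X11.9 Y11.9
G1 X7.0 Y14.0
G1 X2.1 Y11.9
G1 X0.0 Y7.0
G1 X2.1 Y2.1
G1 X7.0 Y0.0
G1 X11.9 Y2.1
G1 X14.0 Y7.0
; layer 7
G0 Z5.2
G0 X14.0 Y7.0
G1 X11.9 Y11.9
G1 X7.0 Y14.0
G1 X2.1 Y11.9
G1 X0.0 Y7.0
G1 X2.1 Y2.1
G1 X7.0 Y0.0
G1 X11.9 Y2.1
G1 X14.0 Y7.0
; layer 8
G0 Z6.0
G0 X14.0 Y7.0
G1 X11.9 Y11.9
G1 X7.0 Y14.0
G1 X2.1 Y11.9
G1 X0.0 Y7.0
G1 X2.1 Y2.1
G1 X7.0 Y0.0
G1 X11.9 Y2.1
G1 X14.0 Y7.0
M2 ; end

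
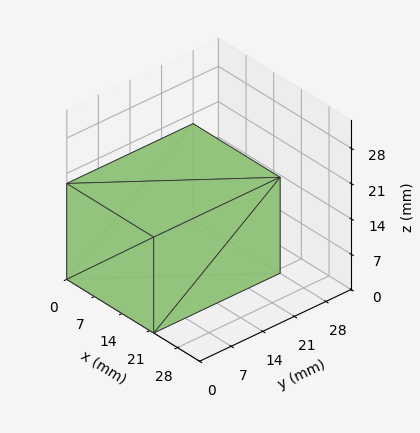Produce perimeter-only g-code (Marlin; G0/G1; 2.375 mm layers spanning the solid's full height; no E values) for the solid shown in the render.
Reading the render: the shape is a rectangular box, roughly 22 × 28 mm footprint and 19 mm tall (dimensions read to the nearest mm from the axis ticks). For the g-code, the solid's height is divided into equal slices at the stated Δz and each level perimeter traced with G1 moves after a G0 lift.

; perimeter-only toolpath
G21 ; units = mm
G90 ; absolute positioning
G28 ; home
; layer 1
G0 Z2.375
G0 X0.000 Y0.000
G1 X22.000 Y0.000
G1 X22.000 Y28.000
G1 X0.000 Y28.000
G1 X0.000 Y0.000
; layer 2
G0 Z4.750
G0 X0.000 Y0.000
G1 X22.000 Y0.000
G1 X22.000 Y28.000
G1 X0.000 Y28.000
G1 X0.000 Y0.000
; layer 3
G0 Z7.125
G0 X0.000 Y0.000
G1 X22.000 Y0.000
G1 X22.000 Y28.000
G1 X0.000 Y28.000
G1 X0.000 Y0.000
; layer 4
G0 Z9.500
G0 X0.000 Y0.000
G1 X22.000 Y0.000
G1 X22.000 Y28.000
G1 X0.000 Y28.000
G1 X0.000 Y0.000
; layer 5
G0 Z11.875
G0 X0.000 Y0.000
G1 X22.000 Y0.000
G1 X22.000 Y28.000
G1 X0.000 Y28.000
G1 X0.000 Y0.000
; layer 6
G0 Z14.250
G0 X0.000 Y0.000
G1 X22.000 Y0.000
G1 X22.000 Y28.000
G1 X0.000 Y28.000
G1 X0.000 Y0.000
; layer 7
G0 Z16.625
G0 X0.000 Y0.000
G1 X22.000 Y0.000
G1 X22.000 Y28.000
G1 X0.000 Y28.000
G1 X0.000 Y0.000
; layer 8
G0 Z19.000
G0 X0.000 Y0.000
G1 X22.000 Y0.000
G1 X22.000 Y28.000
G1 X0.000 Y28.000
G1 X0.000 Y0.000
M2 ; end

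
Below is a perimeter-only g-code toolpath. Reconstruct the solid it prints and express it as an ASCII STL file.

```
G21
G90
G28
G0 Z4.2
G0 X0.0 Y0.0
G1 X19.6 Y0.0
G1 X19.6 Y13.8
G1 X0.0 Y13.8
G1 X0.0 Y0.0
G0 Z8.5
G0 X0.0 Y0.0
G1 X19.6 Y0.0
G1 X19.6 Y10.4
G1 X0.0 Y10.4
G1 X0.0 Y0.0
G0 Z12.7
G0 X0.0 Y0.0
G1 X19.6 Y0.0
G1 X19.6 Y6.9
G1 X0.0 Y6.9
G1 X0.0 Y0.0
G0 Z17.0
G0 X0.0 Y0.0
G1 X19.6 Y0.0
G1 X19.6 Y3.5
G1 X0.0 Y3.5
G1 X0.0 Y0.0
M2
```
solid part
  facet normal 0.0000 0.0000 -1.0000
    outer loop
      vertex 19.6 17.3 0.0
      vertex 19.6 0.0 0.0
      vertex 0.0 0.0 0.0
    endloop
  endfacet
  facet normal 0.0000 0.0000 -1.0000
    outer loop
      vertex 0.0 17.3 0.0
      vertex 19.6 17.3 0.0
      vertex 0.0 0.0 0.0
    endloop
  endfacet
  facet normal 0.0000 -1.0000 0.0000
    outer loop
      vertex 0.0 0.0 0.0
      vertex 19.6 0.0 0.0
      vertex 19.6 0.0 21.2
    endloop
  endfacet
  facet normal 0.0000 -1.0000 0.0000
    outer loop
      vertex 0.0 0.0 0.0
      vertex 19.6 0.0 21.2
      vertex 0.0 0.0 21.2
    endloop
  endfacet
  facet normal 0.0000 0.7748 0.6322
    outer loop
      vertex 0.0 0.0 21.2
      vertex 19.6 0.0 21.2
      vertex 19.6 17.3 0.0
    endloop
  endfacet
  facet normal 0.0000 0.7748 0.6322
    outer loop
      vertex 0.0 0.0 21.2
      vertex 19.6 17.3 0.0
      vertex 0.0 17.3 0.0
    endloop
  endfacet
  facet normal -1.0000 0.0000 0.0000
    outer loop
      vertex 0.0 0.0 21.2
      vertex 0.0 17.3 0.0
      vertex 0.0 0.0 0.0
    endloop
  endfacet
  facet normal 1.0000 0.0000 0.0000
    outer loop
      vertex 19.6 0.0 0.0
      vertex 19.6 17.3 0.0
      vertex 19.6 0.0 21.2
    endloop
  endfacet
endsolid part

The G0 Z moves step by Δz≈4.2 mm. The G1 loops shrink linearly with z, so the solid tapers from its base footprint up to z≈21.2. Closing with a flat bottom cap and the tapered top and triangulating gives 8 facets — a wedge (ramp): 19.6 × 17.3 mm base, rising to 21.2 mm along the y=0 edge and sloping linearly to z=0 at y=17.3.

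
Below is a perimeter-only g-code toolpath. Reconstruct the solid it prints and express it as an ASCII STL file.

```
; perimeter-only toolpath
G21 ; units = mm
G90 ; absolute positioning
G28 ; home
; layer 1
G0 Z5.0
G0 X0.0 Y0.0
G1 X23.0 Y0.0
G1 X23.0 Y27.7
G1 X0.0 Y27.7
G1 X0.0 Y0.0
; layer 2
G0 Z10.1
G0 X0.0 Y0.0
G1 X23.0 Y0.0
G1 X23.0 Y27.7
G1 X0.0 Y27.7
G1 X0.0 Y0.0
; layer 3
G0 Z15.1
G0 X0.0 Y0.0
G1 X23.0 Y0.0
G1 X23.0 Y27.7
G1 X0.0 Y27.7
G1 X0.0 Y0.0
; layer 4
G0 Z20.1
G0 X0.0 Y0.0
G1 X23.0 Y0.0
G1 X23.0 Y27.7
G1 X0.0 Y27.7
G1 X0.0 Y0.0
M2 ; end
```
solid part
  facet normal 0.0000 0.0000 -1.0000
    outer loop
      vertex 23.0 27.7 0.0
      vertex 23.0 0.0 0.0
      vertex 0.0 0.0 0.0
    endloop
  endfacet
  facet normal 0.0000 0.0000 -1.0000
    outer loop
      vertex 0.0 27.7 0.0
      vertex 23.0 27.7 0.0
      vertex 0.0 0.0 0.0
    endloop
  endfacet
  facet normal 0.0000 0.0000 1.0000
    outer loop
      vertex 0.0 0.0 20.1
      vertex 23.0 0.0 20.1
      vertex 23.0 27.7 20.1
    endloop
  endfacet
  facet normal 0.0000 0.0000 1.0000
    outer loop
      vertex 0.0 0.0 20.1
      vertex 23.0 27.7 20.1
      vertex 0.0 27.7 20.1
    endloop
  endfacet
  facet normal 0.0000 -1.0000 0.0000
    outer loop
      vertex 0.0 0.0 0.0
      vertex 23.0 0.0 0.0
      vertex 23.0 0.0 20.1
    endloop
  endfacet
  facet normal 0.0000 -1.0000 0.0000
    outer loop
      vertex 0.0 0.0 0.0
      vertex 23.0 0.0 20.1
      vertex 0.0 0.0 20.1
    endloop
  endfacet
  facet normal 0.0000 1.0000 0.0000
    outer loop
      vertex 23.0 27.7 20.1
      vertex 23.0 27.7 0.0
      vertex 0.0 27.7 0.0
    endloop
  endfacet
  facet normal 0.0000 1.0000 0.0000
    outer loop
      vertex 0.0 27.7 20.1
      vertex 23.0 27.7 20.1
      vertex 0.0 27.7 0.0
    endloop
  endfacet
  facet normal -1.0000 0.0000 0.0000
    outer loop
      vertex 0.0 27.7 20.1
      vertex 0.0 27.7 0.0
      vertex 0.0 0.0 0.0
    endloop
  endfacet
  facet normal -1.0000 0.0000 0.0000
    outer loop
      vertex 0.0 0.0 20.1
      vertex 0.0 27.7 20.1
      vertex 0.0 0.0 0.0
    endloop
  endfacet
  facet normal 1.0000 0.0000 0.0000
    outer loop
      vertex 23.0 0.0 0.0
      vertex 23.0 27.7 0.0
      vertex 23.0 27.7 20.1
    endloop
  endfacet
  facet normal 1.0000 0.0000 0.0000
    outer loop
      vertex 23.0 0.0 0.0
      vertex 23.0 27.7 20.1
      vertex 23.0 0.0 20.1
    endloop
  endfacet
endsolid part

The G0 Z moves step by Δz≈5.0 mm. Every layer's G1 loop is the same polygon, so the solid is a straight extrusion of it from z=0 to z≈20.1. Closing with flat bottom and top caps and triangulating gives 12 facets — a rectangular box, roughly 23 × 27.7 mm footprint and 20.1 mm tall.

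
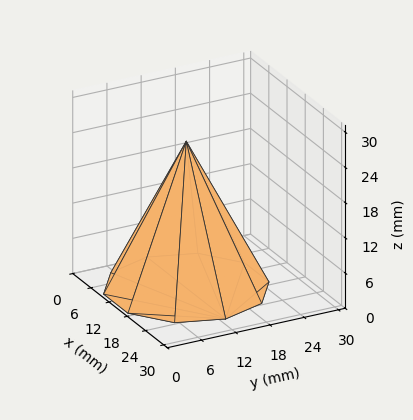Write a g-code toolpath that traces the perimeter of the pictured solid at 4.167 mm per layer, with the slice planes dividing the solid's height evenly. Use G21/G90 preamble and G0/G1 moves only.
Reading the render: the shape is a regular 10-sided pyramid, base circumscribed radius ≈ 13 mm, apex at z ≈ 25 mm (dimensions read to the nearest mm from the axis ticks). For the g-code, the solid's height is divided into equal slices at the stated Δz and each level perimeter traced with G1 moves after a G0 lift.

; perimeter-only toolpath
G21 ; units = mm
G90 ; absolute positioning
G28 ; home
; layer 1
G0 Z4.167
G0 X23.833 Y13.000
G1 X21.764 Y19.367
G1 X16.348 Y23.303
G1 X9.652 Y23.303
G1 X4.236 Y19.367
G1 X2.167 Y13.000
G1 X4.236 Y6.633
G1 X9.652 Y2.697
G1 X16.348 Y2.697
G1 X21.764 Y6.633
G1 X23.833 Y13.000
; layer 2
G0 Z8.333
G0 X21.667 Y13.000
G1 X20.011 Y18.094
G1 X15.678 Y21.243
G1 X10.322 Y21.243
G1 X5.989 Y18.094
G1 X4.333 Y13.000
G1 X5.989 Y7.906
G1 X10.322 Y4.757
G1 X15.678 Y4.757
G1 X20.011 Y7.906
G1 X21.667 Y13.000
; layer 3
G0 Z12.500
G0 X19.500 Y13.000
G1 X18.258 Y16.820
G1 X15.008 Y19.182
G1 X10.992 Y19.182
G1 X7.742 Y16.820
G1 X6.500 Y13.000
G1 X7.742 Y9.180
G1 X10.992 Y6.818
G1 X15.008 Y6.818
G1 X18.258 Y9.180
G1 X19.500 Y13.000
; layer 4
G0 Z16.667
G0 X17.333 Y13.000
G1 X16.506 Y15.547
G1 X14.339 Y17.121
G1 X11.661 Y17.121
G1 X9.494 Y15.547
G1 X8.667 Y13.000
G1 X9.494 Y10.453
G1 X11.661 Y8.879
G1 X14.339 Y8.879
G1 X16.506 Y10.453
G1 X17.333 Y13.000
; layer 5
G0 Z20.833
G0 X15.167 Y13.000
G1 X14.753 Y14.273
G1 X13.669 Y15.061
G1 X12.331 Y15.061
G1 X11.247 Y14.273
G1 X10.833 Y13.000
G1 X11.247 Y11.727
G1 X12.331 Y10.939
G1 X13.669 Y10.939
G1 X14.753 Y11.727
G1 X15.167 Y13.000
M2 ; end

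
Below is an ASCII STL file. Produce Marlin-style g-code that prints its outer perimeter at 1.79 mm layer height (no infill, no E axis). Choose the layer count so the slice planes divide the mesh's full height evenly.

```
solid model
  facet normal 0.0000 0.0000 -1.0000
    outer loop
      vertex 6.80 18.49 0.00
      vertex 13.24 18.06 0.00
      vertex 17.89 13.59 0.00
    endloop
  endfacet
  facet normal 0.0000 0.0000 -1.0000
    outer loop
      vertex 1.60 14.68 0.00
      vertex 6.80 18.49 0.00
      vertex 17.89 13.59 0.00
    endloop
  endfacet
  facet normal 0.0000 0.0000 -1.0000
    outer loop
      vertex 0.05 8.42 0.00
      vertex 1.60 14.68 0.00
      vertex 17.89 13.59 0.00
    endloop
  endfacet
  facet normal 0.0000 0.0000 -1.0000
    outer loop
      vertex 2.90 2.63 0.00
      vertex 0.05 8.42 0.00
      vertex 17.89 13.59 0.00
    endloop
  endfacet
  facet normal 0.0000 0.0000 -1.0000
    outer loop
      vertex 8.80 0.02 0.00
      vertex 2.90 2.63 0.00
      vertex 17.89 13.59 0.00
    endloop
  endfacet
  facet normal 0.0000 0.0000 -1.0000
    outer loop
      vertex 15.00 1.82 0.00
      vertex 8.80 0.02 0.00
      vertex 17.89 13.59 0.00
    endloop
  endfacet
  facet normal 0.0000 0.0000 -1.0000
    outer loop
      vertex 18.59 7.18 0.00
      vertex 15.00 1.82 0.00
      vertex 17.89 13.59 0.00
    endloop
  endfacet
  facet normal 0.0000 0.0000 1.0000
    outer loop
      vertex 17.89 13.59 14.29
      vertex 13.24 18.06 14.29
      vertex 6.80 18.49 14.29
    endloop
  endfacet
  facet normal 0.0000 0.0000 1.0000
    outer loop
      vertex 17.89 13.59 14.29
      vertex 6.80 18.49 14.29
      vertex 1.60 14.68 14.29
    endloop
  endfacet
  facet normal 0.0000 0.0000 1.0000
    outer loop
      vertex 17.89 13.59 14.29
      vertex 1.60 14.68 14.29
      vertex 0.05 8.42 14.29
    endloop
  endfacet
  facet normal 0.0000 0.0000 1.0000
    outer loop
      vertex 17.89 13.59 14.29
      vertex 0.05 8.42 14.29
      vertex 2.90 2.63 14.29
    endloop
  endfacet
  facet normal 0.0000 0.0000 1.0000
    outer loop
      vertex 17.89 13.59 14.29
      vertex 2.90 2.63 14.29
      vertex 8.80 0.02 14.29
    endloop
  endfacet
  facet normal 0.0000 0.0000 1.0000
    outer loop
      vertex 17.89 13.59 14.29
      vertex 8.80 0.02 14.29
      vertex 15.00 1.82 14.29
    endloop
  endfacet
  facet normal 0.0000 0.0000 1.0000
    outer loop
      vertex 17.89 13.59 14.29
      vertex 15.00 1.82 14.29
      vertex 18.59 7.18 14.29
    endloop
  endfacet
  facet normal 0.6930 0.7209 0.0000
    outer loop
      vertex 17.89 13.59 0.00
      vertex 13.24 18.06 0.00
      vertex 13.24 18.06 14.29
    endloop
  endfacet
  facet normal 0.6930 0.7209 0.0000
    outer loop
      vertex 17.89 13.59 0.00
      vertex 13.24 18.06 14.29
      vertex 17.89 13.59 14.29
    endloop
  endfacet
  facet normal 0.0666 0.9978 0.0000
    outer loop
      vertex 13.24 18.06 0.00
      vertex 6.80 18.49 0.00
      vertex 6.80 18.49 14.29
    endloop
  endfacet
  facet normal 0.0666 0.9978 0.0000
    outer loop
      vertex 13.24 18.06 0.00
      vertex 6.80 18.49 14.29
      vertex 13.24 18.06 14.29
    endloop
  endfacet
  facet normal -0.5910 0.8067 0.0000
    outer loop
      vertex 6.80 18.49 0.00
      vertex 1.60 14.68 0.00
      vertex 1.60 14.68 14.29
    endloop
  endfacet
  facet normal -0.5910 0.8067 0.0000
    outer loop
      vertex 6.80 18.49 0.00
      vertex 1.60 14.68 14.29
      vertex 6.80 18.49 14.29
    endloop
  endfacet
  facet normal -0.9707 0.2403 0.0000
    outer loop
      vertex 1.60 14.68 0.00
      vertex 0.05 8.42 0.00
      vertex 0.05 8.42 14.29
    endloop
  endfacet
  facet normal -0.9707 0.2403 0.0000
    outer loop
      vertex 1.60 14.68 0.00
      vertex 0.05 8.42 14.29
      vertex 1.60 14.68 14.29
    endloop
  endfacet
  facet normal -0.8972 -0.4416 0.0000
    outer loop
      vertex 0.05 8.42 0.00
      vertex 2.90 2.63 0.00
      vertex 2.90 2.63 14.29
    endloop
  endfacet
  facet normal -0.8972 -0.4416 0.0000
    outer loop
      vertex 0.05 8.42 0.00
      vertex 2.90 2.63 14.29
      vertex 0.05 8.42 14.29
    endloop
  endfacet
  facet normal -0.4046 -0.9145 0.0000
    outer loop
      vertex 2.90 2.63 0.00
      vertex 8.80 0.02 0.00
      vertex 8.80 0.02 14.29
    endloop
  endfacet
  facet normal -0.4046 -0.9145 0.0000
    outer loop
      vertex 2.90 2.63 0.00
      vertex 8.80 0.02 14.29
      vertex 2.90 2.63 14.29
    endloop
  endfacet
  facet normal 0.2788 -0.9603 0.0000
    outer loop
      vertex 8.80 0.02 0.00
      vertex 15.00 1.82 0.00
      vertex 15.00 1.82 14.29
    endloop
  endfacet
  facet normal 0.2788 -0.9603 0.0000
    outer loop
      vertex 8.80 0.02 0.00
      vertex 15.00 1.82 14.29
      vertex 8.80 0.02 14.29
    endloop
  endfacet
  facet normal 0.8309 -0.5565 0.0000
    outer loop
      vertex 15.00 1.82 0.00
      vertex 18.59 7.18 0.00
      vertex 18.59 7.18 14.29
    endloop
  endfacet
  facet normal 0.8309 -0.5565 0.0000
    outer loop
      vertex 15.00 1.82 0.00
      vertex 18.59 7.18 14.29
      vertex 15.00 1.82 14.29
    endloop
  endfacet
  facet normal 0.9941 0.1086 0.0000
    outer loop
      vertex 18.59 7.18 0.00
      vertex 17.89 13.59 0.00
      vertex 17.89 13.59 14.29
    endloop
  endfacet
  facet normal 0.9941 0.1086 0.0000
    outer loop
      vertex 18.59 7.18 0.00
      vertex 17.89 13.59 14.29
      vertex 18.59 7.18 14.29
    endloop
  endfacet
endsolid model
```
; perimeter-only toolpath
G21 ; units = mm
G90 ; absolute positioning
G28 ; home
; layer 1
G0 Z1.79
G0 X17.89 Y13.59
G1 X13.24 Y18.06
G1 X6.80 Y18.49
G1 X1.60 Y14.68
G1 X0.05 Y8.42
G1 X2.90 Y2.63
G1 X8.80 Y0.02
G1 X15.00 Y1.82
G1 X18.59 Y7.18
G1 X17.89 Y13.59
; layer 2
G0 Z3.57
G0 X17.89 Y13.59
G1 X13.24 Y18.06
G1 X6.80 Y18.49
G1 X1.60 Y14.68
G1 X0.05 Y8.42
G1 X2.90 Y2.63
G1 X8.80 Y0.02
G1 X15.00 Y1.82
G1 X18.59 Y7.18
G1 X17.89 Y13.59
; layer 3
G0 Z5.36
G0 X17.89 Y13.59
G1 X13.24 Y18.06
G1 X6.80 Y18.49
G1 X1.60 Y14.68
G1 X0.05 Y8.42
G1 X2.90 Y2.63
G1 X8.80 Y0.02
G1 X15.00 Y1.82
G1 X18.59 Y7.18
G1 X17.89 Y13.59
; layer 4
G0 Z7.14
G0 X17.89 Y13.59
G1 X13.24 Y18.06
G1 X6.80 Y18.49
G1 X1.60 Y14.68
G1 X0.05 Y8.42
G1 X2.90 Y2.63
G1 X8.80 Y0.02
G1 X15.00 Y1.82
G1 X18.59 Y7.18
G1 X17.89 Y13.59
; layer 5
G0 Z8.93
G0 X17.89 Y13.59
G1 X13.24 Y18.06
G1 X6.80 Y18.49
G1 X1.60 Y14.68
G1 X0.05 Y8.42
G1 X2.90 Y2.63
G1 X8.80 Y0.02
G1 X15.00 Y1.82
G1 X18.59 Y7.18
G1 X17.89 Y13.59
; layer 6
G0 Z10.72
G0 X17.89 Y13.59
G1 X13.24 Y18.06
G1 X6.80 Y18.49
G1 X1.60 Y14.68
G1 X0.05 Y8.42
G1 X2.90 Y2.63
G1 X8.80 Y0.02
G1 X15.00 Y1.82
G1 X18.59 Y7.18
G1 X17.89 Y13.59
; layer 7
G0 Z12.50
G0 X17.89 Y13.59
G1 X13.24 Y18.06
G1 X6.80 Y18.49
G1 X1.60 Y14.68
G1 X0.05 Y8.42
G1 X2.90 Y2.63
G1 X8.80 Y0.02
G1 X15.00 Y1.82
G1 X18.59 Y7.18
G1 X17.89 Y13.59
; layer 8
G0 Z14.29
G0 X17.89 Y13.59
G1 X13.24 Y18.06
G1 X6.80 Y18.49
G1 X1.60 Y14.68
G1 X0.05 Y8.42
G1 X2.90 Y2.63
G1 X8.80 Y0.02
G1 X15.00 Y1.82
G1 X18.59 Y7.18
G1 X17.89 Y13.59
M2 ; end

The solid is a regular 9-sided prism (a cylinder approximated with 9 flat sides), circumscribed radius ≈ 9.43 mm, height ≈ 14.3 mm. Slicing at Δz = 1.79 mm — 8 equal slices spanning the solid's height, so layer i sits at z = i·h/8 — gives 8 non-empty perimeters. Each is a 9-segment closed polygon; G0 lifts to the layer z and rapids to the start vertex, then G1 traces the edges.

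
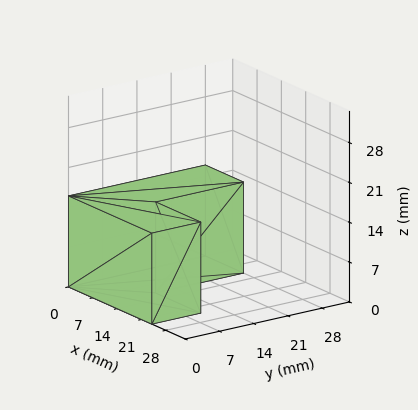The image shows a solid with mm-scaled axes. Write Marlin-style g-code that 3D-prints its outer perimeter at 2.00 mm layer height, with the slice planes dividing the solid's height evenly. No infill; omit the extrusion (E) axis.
Reading the render: the shape is an L-shaped prism: outer 24 × 28 mm, arm thicknesses ≈ 10 mm (horizontal) and 11 mm (vertical), extruded 16 mm in z (dimensions read to the nearest mm from the axis ticks). For the g-code, the solid's height is divided into equal slices at the stated Δz and each level perimeter traced with G1 moves after a G0 lift.

; perimeter-only toolpath
G21 ; units = mm
G90 ; absolute positioning
G28 ; home
; layer 1
G0 Z2.00
G0 X0.00 Y0.00
G1 X24.00 Y0.00
G1 X24.00 Y10.00
G1 X11.00 Y10.00
G1 X11.00 Y28.00
G1 X0.00 Y28.00
G1 X0.00 Y0.00
; layer 2
G0 Z4.00
G0 X0.00 Y0.00
G1 X24.00 Y0.00
G1 X24.00 Y10.00
G1 X11.00 Y10.00
G1 X11.00 Y28.00
G1 X0.00 Y28.00
G1 X0.00 Y0.00
; layer 3
G0 Z6.00
G0 X0.00 Y0.00
G1 X24.00 Y0.00
G1 X24.00 Y10.00
G1 X11.00 Y10.00
G1 X11.00 Y28.00
G1 X0.00 Y28.00
G1 X0.00 Y0.00
; layer 4
G0 Z8.00
G0 X0.00 Y0.00
G1 X24.00 Y0.00
G1 X24.00 Y10.00
G1 X11.00 Y10.00
G1 X11.00 Y28.00
G1 X0.00 Y28.00
G1 X0.00 Y0.00
; layer 5
G0 Z10.00
G0 X0.00 Y0.00
G1 X24.00 Y0.00
G1 X24.00 Y10.00
G1 X11.00 Y10.00
G1 X11.00 Y28.00
G1 X0.00 Y28.00
G1 X0.00 Y0.00
; layer 6
G0 Z12.00
G0 X0.00 Y0.00
G1 X24.00 Y0.00
G1 X24.00 Y10.00
G1 X11.00 Y10.00
G1 X11.00 Y28.00
G1 X0.00 Y28.00
G1 X0.00 Y0.00
; layer 7
G0 Z14.00
G0 X0.00 Y0.00
G1 X24.00 Y0.00
G1 X24.00 Y10.00
G1 X11.00 Y10.00
G1 X11.00 Y28.00
G1 X0.00 Y28.00
G1 X0.00 Y0.00
; layer 8
G0 Z16.00
G0 X0.00 Y0.00
G1 X24.00 Y0.00
G1 X24.00 Y10.00
G1 X11.00 Y10.00
G1 X11.00 Y28.00
G1 X0.00 Y28.00
G1 X0.00 Y0.00
M2 ; end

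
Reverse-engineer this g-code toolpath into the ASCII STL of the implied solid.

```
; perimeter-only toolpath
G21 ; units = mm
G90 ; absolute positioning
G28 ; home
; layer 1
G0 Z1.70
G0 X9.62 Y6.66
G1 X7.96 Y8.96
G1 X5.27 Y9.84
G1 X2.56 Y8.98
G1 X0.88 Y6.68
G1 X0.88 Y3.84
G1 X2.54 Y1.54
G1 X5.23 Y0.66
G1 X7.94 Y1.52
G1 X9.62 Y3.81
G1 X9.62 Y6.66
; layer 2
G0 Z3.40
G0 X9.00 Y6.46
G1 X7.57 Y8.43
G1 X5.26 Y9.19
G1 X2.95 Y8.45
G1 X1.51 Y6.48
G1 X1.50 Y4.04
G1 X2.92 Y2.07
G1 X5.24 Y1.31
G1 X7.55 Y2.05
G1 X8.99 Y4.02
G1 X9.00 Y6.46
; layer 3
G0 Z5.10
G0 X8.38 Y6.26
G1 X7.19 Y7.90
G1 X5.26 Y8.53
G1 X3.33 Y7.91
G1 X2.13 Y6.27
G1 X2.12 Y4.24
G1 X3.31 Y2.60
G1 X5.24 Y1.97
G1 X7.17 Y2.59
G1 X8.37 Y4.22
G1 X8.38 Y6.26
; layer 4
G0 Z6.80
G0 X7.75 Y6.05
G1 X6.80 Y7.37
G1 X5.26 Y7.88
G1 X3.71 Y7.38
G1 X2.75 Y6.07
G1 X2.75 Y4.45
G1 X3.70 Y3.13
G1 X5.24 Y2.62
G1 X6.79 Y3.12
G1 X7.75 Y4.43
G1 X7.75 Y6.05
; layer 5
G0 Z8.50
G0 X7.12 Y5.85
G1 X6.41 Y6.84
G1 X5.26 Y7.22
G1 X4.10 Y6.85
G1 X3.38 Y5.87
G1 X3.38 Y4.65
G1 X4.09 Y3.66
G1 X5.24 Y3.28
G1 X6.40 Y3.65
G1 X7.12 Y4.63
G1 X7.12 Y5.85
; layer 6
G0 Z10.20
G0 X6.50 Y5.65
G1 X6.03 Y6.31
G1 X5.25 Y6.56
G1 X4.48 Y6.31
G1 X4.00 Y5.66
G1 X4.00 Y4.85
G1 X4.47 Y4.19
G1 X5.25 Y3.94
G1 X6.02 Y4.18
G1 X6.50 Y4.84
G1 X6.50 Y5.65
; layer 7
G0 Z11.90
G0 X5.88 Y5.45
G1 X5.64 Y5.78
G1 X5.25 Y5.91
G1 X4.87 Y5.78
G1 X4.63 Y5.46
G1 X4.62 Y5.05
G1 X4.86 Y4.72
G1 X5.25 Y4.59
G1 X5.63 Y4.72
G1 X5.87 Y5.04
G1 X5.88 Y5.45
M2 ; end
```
solid part
  facet normal 0.0000 0.0000 -1.0000
    outer loop
      vertex 5.27 10.50 0.00
      vertex 8.35 9.49 0.00
      vertex 10.25 6.86 0.00
    endloop
  endfacet
  facet normal 0.0000 0.0000 -1.0000
    outer loop
      vertex 2.18 9.51 0.00
      vertex 5.27 10.50 0.00
      vertex 10.25 6.86 0.00
    endloop
  endfacet
  facet normal 0.0000 0.0000 -1.0000
    outer loop
      vertex 0.26 6.89 0.00
      vertex 2.18 9.51 0.00
      vertex 10.25 6.86 0.00
    endloop
  endfacet
  facet normal 0.0000 0.0000 -1.0000
    outer loop
      vertex 0.25 3.64 0.00
      vertex 0.26 6.89 0.00
      vertex 10.25 6.86 0.00
    endloop
  endfacet
  facet normal 0.0000 0.0000 -1.0000
    outer loop
      vertex 2.15 1.01 0.00
      vertex 0.25 3.64 0.00
      vertex 10.25 6.86 0.00
    endloop
  endfacet
  facet normal 0.0000 0.0000 -1.0000
    outer loop
      vertex 5.23 0.00 0.00
      vertex 2.15 1.01 0.00
      vertex 10.25 6.86 0.00
    endloop
  endfacet
  facet normal 0.0000 0.0000 -1.0000
    outer loop
      vertex 8.32 0.99 0.00
      vertex 5.23 0.00 0.00
      vertex 10.25 6.86 0.00
    endloop
  endfacet
  facet normal 0.0000 0.0000 -1.0000
    outer loop
      vertex 10.24 3.61 0.00
      vertex 8.32 0.99 0.00
      vertex 10.25 6.86 0.00
    endloop
  endfacet
  facet normal 0.7609 0.5497 0.3448
    outer loop
      vertex 10.25 6.86 0.00
      vertex 8.35 9.49 0.00
      vertex 5.25 5.25 13.60
    endloop
  endfacet
  facet normal 0.2925 0.8920 0.3448
    outer loop
      vertex 8.35 9.49 0.00
      vertex 5.27 10.50 0.00
      vertex 5.25 5.25 13.60
    endloop
  endfacet
  facet normal -0.2864 0.8940 0.3447
    outer loop
      vertex 5.27 10.50 0.00
      vertex 2.18 9.51 0.00
      vertex 5.25 5.25 13.60
    endloop
  endfacet
  facet normal -0.7572 0.5549 0.3447
    outer loop
      vertex 2.18 9.51 0.00
      vertex 0.26 6.89 0.00
      vertex 5.25 5.25 13.60
    endloop
  endfacet
  facet normal -0.9387 0.0029 0.3448
    outer loop
      vertex 0.26 6.89 0.00
      vertex 0.25 3.64 0.00
      vertex 5.25 5.25 13.60
    endloop
  endfacet
  facet normal -0.7609 -0.5497 0.3448
    outer loop
      vertex 0.25 3.64 0.00
      vertex 2.15 1.01 0.00
      vertex 5.25 5.25 13.60
    endloop
  endfacet
  facet normal -0.2925 -0.8920 0.3448
    outer loop
      vertex 2.15 1.01 0.00
      vertex 5.23 0.00 0.00
      vertex 5.25 5.25 13.60
    endloop
  endfacet
  facet normal 0.2864 -0.8940 0.3447
    outer loop
      vertex 5.23 0.00 0.00
      vertex 8.32 0.99 0.00
      vertex 5.25 5.25 13.60
    endloop
  endfacet
  facet normal 0.7572 -0.5549 0.3447
    outer loop
      vertex 8.32 0.99 0.00
      vertex 10.24 3.61 0.00
      vertex 5.25 5.25 13.60
    endloop
  endfacet
  facet normal 0.9387 -0.0029 0.3448
    outer loop
      vertex 10.24 3.61 0.00
      vertex 10.25 6.86 0.00
      vertex 5.25 5.25 13.60
    endloop
  endfacet
endsolid part

The G0 Z moves step by Δz≈1.70 mm. The G1 loops shrink linearly with z, so the solid tapers from its base footprint up to z≈13.6. Closing with a flat bottom cap and the tapered top and triangulating gives 18 facets — a regular 10-sided pyramid, base circumscribed radius ≈ 5.25 mm, apex at z ≈ 13.6 mm.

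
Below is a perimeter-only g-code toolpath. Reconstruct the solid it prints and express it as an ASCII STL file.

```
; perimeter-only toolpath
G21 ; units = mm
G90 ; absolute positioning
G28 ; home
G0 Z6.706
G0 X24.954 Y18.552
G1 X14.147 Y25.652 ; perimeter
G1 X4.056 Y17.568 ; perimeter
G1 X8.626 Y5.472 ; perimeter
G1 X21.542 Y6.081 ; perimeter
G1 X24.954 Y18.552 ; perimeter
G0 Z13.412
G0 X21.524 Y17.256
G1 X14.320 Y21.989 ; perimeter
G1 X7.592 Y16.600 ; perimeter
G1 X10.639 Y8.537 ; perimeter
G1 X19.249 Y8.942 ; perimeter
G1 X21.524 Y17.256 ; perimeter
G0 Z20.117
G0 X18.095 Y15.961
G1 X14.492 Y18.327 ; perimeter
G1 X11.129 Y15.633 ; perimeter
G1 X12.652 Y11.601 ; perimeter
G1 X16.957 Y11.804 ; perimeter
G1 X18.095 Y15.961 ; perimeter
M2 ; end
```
solid part
  facet normal 0.0000 0.0000 -1.0000
    outer loop
      vertex 0.520 18.535 0.000
      vertex 13.975 29.314 0.000
      vertex 28.384 19.848 0.000
    endloop
  endfacet
  facet normal 0.0000 0.0000 -1.0000
    outer loop
      vertex 6.613 2.408 0.000
      vertex 0.520 18.535 0.000
      vertex 28.384 19.848 0.000
    endloop
  endfacet
  facet normal 0.0000 0.0000 -1.0000
    outer loop
      vertex 23.834 3.220 0.000
      vertex 6.613 2.408 0.000
      vertex 28.384 19.848 0.000
    endloop
  endfacet
  facet normal 0.5021 0.7643 0.4045
    outer loop
      vertex 28.384 19.848 0.000
      vertex 13.975 29.314 0.000
      vertex 14.665 14.665 26.823
    endloop
  endfacet
  facet normal -0.5718 0.7137 0.4045
    outer loop
      vertex 13.975 29.314 0.000
      vertex 0.520 18.535 0.000
      vertex 14.665 14.665 26.823
    endloop
  endfacet
  facet normal -0.8555 -0.3232 0.4045
    outer loop
      vertex 0.520 18.535 0.000
      vertex 6.613 2.408 0.000
      vertex 14.665 14.665 26.823
    endloop
  endfacet
  facet normal 0.0431 -0.9135 0.4045
    outer loop
      vertex 6.613 2.408 0.000
      vertex 23.834 3.220 0.000
      vertex 14.665 14.665 26.823
    endloop
  endfacet
  facet normal 0.8821 -0.2414 0.4045
    outer loop
      vertex 23.834 3.220 0.000
      vertex 28.384 19.848 0.000
      vertex 14.665 14.665 26.823
    endloop
  endfacet
endsolid part

The G0 Z moves step by Δz≈6.706 mm. The G1 loops shrink linearly with z, so the solid tapers from its base footprint up to z≈26.8. Closing with a flat bottom cap and the tapered top and triangulating gives 8 facets — a regular 5-sided pyramid, base circumscribed radius ≈ 14.7 mm, apex at z ≈ 26.8 mm.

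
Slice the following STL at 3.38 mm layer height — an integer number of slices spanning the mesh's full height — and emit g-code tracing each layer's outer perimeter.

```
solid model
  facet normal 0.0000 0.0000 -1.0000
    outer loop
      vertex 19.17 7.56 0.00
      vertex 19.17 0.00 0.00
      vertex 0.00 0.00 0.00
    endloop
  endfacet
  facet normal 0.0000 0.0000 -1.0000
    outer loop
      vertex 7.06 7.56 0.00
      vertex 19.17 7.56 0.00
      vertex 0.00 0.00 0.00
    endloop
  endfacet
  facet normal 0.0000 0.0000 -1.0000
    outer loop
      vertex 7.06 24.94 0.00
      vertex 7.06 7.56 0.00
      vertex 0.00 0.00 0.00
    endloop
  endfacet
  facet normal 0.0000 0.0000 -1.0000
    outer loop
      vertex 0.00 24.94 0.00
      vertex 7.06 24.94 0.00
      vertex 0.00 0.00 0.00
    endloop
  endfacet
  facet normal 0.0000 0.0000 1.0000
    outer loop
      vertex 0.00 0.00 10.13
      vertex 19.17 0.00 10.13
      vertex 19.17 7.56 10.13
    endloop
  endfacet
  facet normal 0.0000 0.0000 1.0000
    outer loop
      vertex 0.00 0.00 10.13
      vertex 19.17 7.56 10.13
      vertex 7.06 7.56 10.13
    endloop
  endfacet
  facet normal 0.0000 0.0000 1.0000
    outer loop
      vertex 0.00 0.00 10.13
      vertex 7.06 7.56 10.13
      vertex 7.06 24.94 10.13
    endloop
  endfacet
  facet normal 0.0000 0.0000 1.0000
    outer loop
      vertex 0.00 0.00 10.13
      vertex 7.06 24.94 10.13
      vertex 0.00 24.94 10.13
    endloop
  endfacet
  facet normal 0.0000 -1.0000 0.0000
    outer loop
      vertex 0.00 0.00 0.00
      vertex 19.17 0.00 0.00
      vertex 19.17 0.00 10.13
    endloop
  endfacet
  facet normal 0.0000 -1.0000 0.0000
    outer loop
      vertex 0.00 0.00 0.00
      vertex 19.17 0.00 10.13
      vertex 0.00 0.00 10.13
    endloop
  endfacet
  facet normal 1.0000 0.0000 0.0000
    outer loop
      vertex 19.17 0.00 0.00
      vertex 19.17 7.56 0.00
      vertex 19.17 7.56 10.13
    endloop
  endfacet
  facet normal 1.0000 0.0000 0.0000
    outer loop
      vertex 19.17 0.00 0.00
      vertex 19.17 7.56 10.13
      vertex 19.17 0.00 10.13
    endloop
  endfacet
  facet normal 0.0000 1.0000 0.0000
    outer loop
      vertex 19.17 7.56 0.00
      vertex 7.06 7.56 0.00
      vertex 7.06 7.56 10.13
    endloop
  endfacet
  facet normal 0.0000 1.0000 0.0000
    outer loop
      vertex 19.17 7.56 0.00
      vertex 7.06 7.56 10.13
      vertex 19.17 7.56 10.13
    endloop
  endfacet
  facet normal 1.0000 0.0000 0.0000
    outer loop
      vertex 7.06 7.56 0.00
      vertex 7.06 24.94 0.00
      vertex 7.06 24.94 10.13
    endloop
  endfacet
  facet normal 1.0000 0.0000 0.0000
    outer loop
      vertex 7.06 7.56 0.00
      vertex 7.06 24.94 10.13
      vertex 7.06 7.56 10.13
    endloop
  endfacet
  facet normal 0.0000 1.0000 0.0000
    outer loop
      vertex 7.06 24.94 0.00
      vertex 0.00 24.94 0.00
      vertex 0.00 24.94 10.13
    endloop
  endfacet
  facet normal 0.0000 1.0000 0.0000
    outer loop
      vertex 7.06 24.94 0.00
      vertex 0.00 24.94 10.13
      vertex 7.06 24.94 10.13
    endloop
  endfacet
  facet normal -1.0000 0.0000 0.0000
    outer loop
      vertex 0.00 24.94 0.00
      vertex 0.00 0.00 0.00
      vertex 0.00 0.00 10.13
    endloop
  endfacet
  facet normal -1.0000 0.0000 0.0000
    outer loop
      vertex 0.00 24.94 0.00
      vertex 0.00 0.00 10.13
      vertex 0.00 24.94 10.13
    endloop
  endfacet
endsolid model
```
; perimeter-only toolpath
G21 ; units = mm
G90 ; absolute positioning
G28 ; home
; layer 1
G0 Z3.38
G0 X0.00 Y0.00
G1 X19.17 Y0.00
G1 X19.17 Y7.56
G1 X7.06 Y7.56
G1 X7.06 Y24.94
G1 X0.00 Y24.94
G1 X0.00 Y0.00
; layer 2
G0 Z6.75
G0 X0.00 Y0.00
G1 X19.17 Y0.00
G1 X19.17 Y7.56
G1 X7.06 Y7.56
G1 X7.06 Y24.94
G1 X0.00 Y24.94
G1 X0.00 Y0.00
; layer 3
G0 Z10.13
G0 X0.00 Y0.00
G1 X19.17 Y0.00
G1 X19.17 Y7.56
G1 X7.06 Y7.56
G1 X7.06 Y24.94
G1 X0.00 Y24.94
G1 X0.00 Y0.00
M2 ; end

The solid is an L-shaped prism: outer 19.2 × 24.9 mm, arm thicknesses ≈ 7.56 mm (horizontal) and 7.06 mm (vertical), extruded 10.1 mm in z. Slicing at Δz = 3.38 mm — 3 equal slices spanning the solid's height, so layer i sits at z = i·h/3 — gives 3 non-empty perimeters. Each is a 6-segment closed polygon; G0 lifts to the layer z and rapids to the start vertex, then G1 traces the edges.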